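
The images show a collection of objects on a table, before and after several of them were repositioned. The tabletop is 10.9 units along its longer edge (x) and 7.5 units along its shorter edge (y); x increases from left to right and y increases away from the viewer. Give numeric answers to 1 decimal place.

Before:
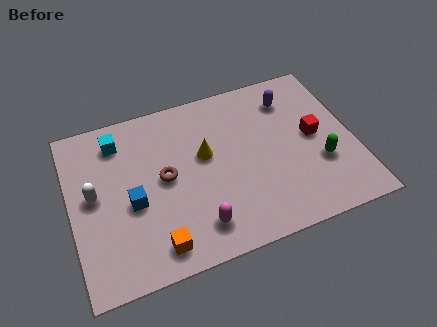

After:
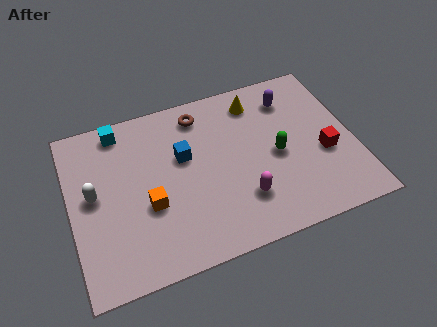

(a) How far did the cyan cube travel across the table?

0.5

The cyan cube moved from about (2.0, 6.1) to (2.1, 6.6), a distance of √(0.1² + 0.5²) ≈ 0.5.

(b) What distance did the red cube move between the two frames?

0.9

From (9.4, 3.9) to (9.7, 3.0), the red cube covered √(0.3² + 0.9²) ≈ 0.9 units.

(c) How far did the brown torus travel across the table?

2.9

The brown torus was near (3.6, 3.9) before and (5.2, 6.3) after, so it travelled √(1.6² + 2.4²) ≈ 2.9 units.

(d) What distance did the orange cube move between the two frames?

1.8

The orange cube moved from about (3.0, 1.1) to (2.9, 2.9), a distance of √(0.1² + 1.8²) ≈ 1.8.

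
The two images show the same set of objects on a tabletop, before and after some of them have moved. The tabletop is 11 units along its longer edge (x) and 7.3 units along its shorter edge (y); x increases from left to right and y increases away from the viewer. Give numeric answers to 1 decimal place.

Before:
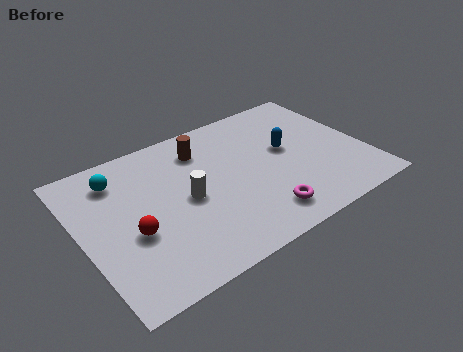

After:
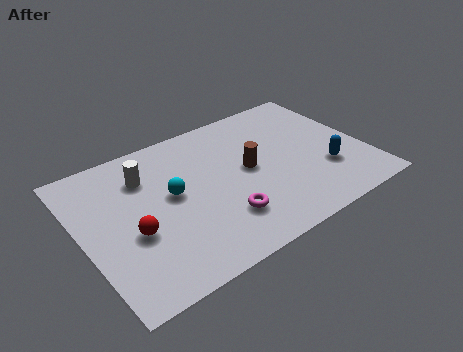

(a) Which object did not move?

the red sphere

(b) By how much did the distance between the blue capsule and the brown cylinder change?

-0.3

The distance was about 3.5 in the first image and 3.2 in the second, so they moved 0.3 units closer together.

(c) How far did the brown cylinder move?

2.4

The brown cylinder moved from about (5.0, 5.7) to (6.5, 3.8), a distance of √(1.5² + 1.9²) ≈ 2.4.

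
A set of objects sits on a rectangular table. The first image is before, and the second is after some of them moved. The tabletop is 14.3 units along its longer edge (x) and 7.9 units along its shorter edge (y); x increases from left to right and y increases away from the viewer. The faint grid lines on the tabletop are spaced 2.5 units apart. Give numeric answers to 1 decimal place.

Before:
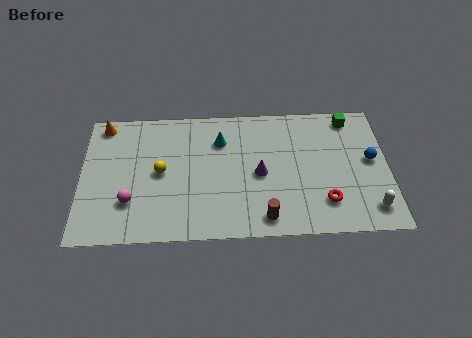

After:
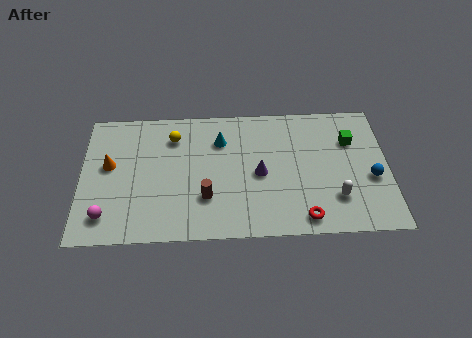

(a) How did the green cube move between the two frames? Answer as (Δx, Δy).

(0.0, -1.4)

The green cube started near (12.6, 6.9) and ended near (12.6, 5.5).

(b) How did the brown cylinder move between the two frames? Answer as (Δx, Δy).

(-2.7, 1.3)

The brown cylinder was at about (8.5, 1.1) and moved to about (5.8, 2.4).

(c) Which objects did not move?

the purple cone and the cyan cone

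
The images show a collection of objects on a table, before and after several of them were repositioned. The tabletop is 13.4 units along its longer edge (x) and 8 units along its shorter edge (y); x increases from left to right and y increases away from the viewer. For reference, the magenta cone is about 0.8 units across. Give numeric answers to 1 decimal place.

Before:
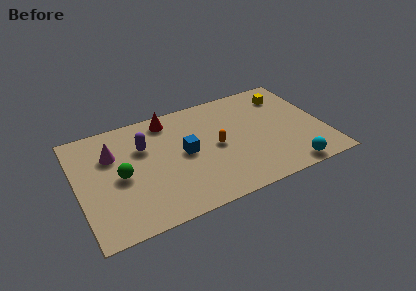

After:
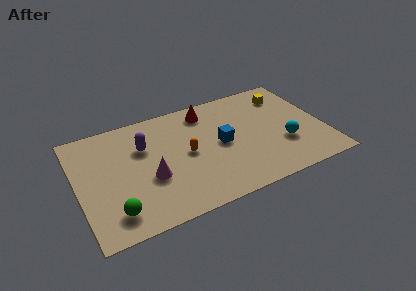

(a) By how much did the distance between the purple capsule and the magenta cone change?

+0.6

The distance was about 1.7 in the first image and 2.3 in the second, so they moved 0.6 units further apart.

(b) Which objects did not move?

the yellow cube and the purple capsule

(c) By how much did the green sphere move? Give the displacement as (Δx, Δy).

(-0.6, -2.3)

The green sphere started near (2.3, 3.8) and ended near (1.7, 1.5).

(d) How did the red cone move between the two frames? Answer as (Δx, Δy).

(2.1, -0.2)

The red cone was at about (5.2, 6.9) and moved to about (7.3, 6.7).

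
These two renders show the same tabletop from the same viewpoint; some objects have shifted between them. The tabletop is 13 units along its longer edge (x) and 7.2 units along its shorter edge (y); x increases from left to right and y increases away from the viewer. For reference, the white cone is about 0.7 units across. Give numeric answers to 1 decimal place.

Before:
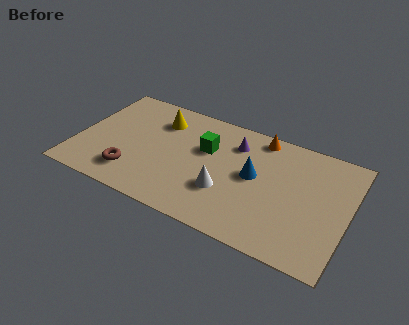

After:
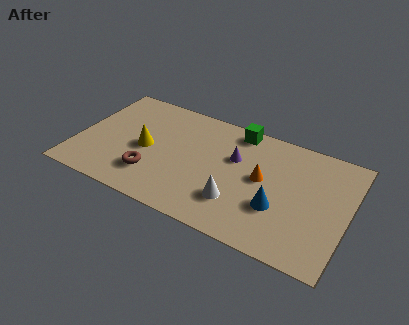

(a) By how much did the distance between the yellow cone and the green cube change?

+2.5

Before: roughly 2.6 units apart; after: 5.1. That's 2.5 units further apart.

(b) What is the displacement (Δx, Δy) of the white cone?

(0.6, -0.4)

The white cone started near (7.3, 2.4) and ended near (7.9, 2.0).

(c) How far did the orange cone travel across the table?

2.5

The orange cone was near (8.5, 6.4) before and (8.9, 3.9) after, so it travelled √(0.4² + 2.5²) ≈ 2.5 units.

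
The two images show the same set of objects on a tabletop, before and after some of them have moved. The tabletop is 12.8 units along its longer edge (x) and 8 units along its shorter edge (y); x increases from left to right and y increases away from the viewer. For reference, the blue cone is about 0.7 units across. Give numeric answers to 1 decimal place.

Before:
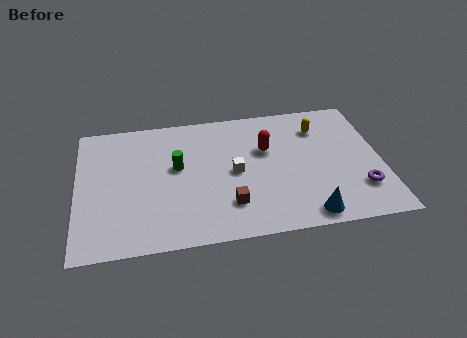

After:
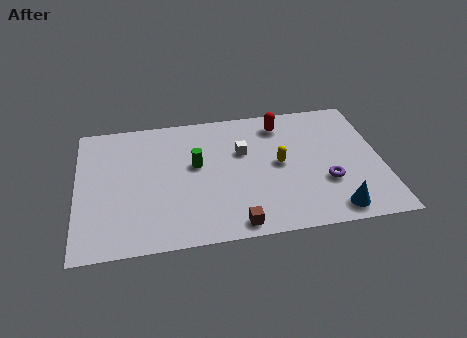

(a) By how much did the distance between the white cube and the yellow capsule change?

-2.5

They were about 4.3 units apart before and 1.8 after — 2.5 units closer together.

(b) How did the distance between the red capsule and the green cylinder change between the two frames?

+0.4

Before: roughly 3.8 units apart; after: 4.2. That's 0.4 units further apart.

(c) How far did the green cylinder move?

0.8

The green cylinder moved from about (4.2, 4.6) to (5.0, 4.6), a distance of √(0.8² + 0.0²) ≈ 0.8.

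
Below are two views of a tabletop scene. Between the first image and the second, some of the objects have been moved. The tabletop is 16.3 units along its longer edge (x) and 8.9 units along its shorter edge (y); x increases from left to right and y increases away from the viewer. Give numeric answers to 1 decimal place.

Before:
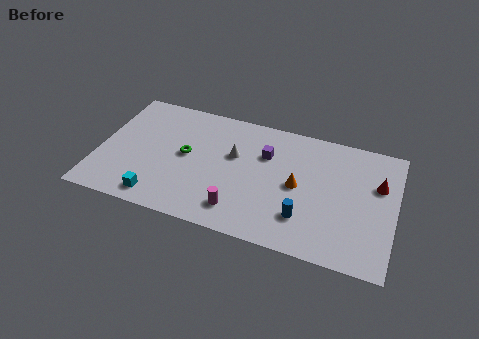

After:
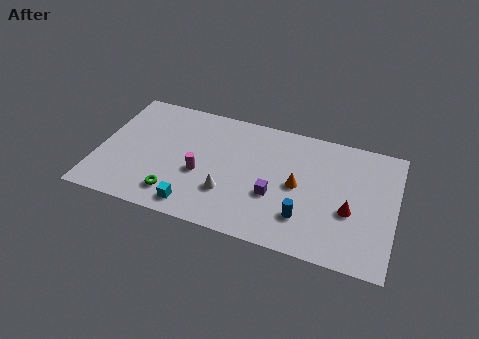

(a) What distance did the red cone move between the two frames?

2.7

The red cone was near (15.3, 5.8) before and (13.9, 3.5) after, so it travelled √(1.4² + 2.3²) ≈ 2.7 units.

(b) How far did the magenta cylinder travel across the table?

3.0

The magenta cylinder moved from about (8.0, 1.7) to (5.7, 3.6), a distance of √(2.3² + 1.9²) ≈ 3.0.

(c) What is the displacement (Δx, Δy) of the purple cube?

(0.7, -2.8)

The purple cube was at about (9.1, 6.1) and moved to about (9.8, 3.3).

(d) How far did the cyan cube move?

2.0

From (3.6, 1.2) to (5.6, 1.2), the cyan cube covered √(2.0² + 0.0²) ≈ 2.0 units.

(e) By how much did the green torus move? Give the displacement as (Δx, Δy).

(-0.3, -3.0)

From the two frames, the green torus sits at roughly (4.8, 4.7) before and (4.5, 1.7) after.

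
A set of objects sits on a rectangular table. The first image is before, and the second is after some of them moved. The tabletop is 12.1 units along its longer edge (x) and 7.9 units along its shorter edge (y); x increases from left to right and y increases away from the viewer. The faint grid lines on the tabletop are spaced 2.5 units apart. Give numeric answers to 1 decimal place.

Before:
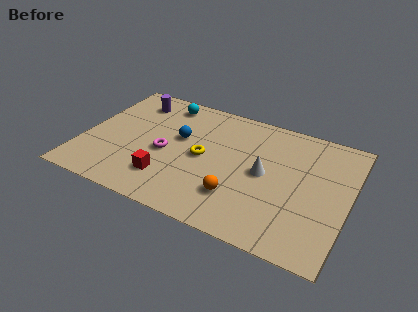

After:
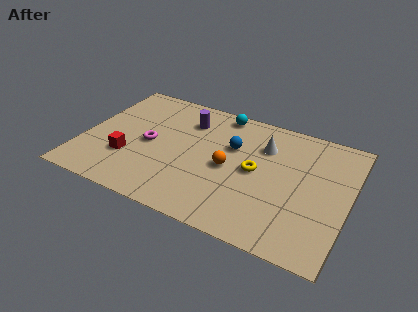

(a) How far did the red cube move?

2.0

From (4.1, 1.9) to (2.2, 2.5), the red cube covered √(1.9² + 0.6²) ≈ 2.0 units.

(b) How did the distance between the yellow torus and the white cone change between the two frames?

-1.1

They were about 2.8 units apart before and 1.7 after — 1.1 units closer together.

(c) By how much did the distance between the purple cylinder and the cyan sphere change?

+0.3

They were about 1.5 units apart before and 1.8 after — 0.3 units further apart.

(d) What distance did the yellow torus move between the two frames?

2.4

The yellow torus was near (5.5, 3.9) before and (7.9, 4.0) after, so it travelled √(2.4² + 0.1²) ≈ 2.4 units.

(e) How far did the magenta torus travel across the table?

0.9

The magenta torus was near (3.8, 3.5) before and (3.0, 3.8) after, so it travelled √(0.8² + 0.3²) ≈ 0.9 units.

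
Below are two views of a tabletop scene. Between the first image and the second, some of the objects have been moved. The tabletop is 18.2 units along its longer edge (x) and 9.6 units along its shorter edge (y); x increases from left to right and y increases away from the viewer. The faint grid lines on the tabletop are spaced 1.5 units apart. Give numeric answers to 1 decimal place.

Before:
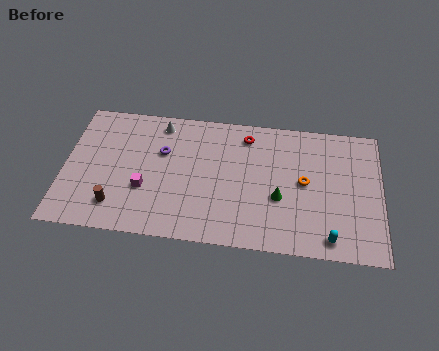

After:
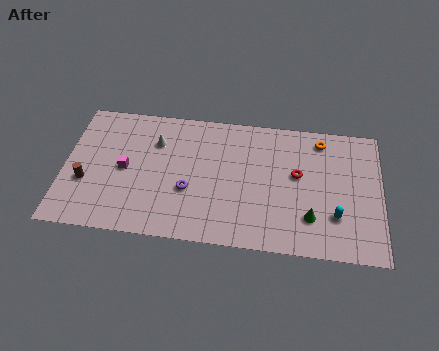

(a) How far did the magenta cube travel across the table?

1.8

From (4.7, 3.4) to (3.5, 4.7), the magenta cube covered √(1.2² + 1.3²) ≈ 1.8 units.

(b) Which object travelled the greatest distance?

the red torus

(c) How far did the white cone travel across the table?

1.4

From (5.4, 8.3) to (5.2, 6.9), the white cone covered √(0.2² + 1.4²) ≈ 1.4 units.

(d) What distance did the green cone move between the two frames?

2.2

From (12.4, 3.7) to (14.2, 2.5), the green cone covered √(1.8² + 1.2²) ≈ 2.2 units.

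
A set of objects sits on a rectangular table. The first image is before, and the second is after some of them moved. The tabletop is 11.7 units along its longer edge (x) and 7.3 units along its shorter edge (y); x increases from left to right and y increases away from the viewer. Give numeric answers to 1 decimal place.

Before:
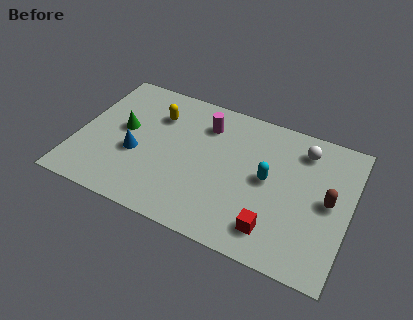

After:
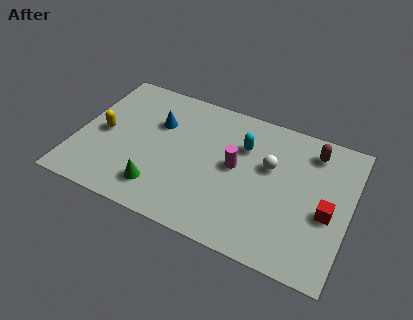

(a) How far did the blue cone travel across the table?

2.1

The blue cone moved from about (2.6, 2.9) to (3.3, 4.9), a distance of √(0.7² + 2.0²) ≈ 2.1.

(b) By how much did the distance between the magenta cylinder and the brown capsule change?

-2.1

The distance was about 5.8 in the first image and 3.7 in the second, so they moved 2.1 units closer together.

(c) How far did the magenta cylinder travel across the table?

2.3

From (5.3, 5.6) to (6.8, 3.9), the magenta cylinder covered √(1.5² + 1.7²) ≈ 2.3 units.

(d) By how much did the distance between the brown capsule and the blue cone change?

-1.5

They were about 8.2 units apart before and 6.7 after — 1.5 units closer together.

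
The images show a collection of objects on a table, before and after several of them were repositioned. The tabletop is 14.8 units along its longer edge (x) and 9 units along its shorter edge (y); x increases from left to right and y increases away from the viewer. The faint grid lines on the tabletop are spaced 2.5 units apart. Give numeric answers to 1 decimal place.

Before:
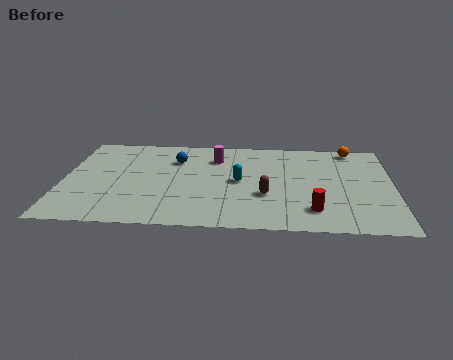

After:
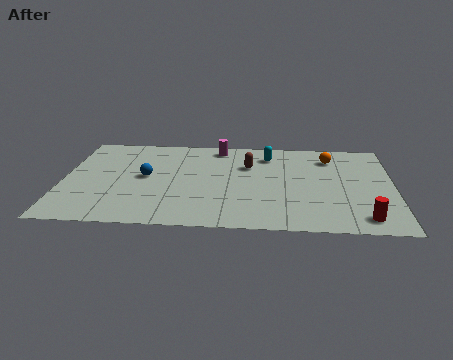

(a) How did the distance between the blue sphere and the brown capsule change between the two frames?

-0.5

Before: roughly 5.3 units apart; after: 4.8. That's 0.5 units closer together.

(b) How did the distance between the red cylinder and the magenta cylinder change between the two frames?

+2.7

They were about 6.6 units apart before and 9.3 after — 2.7 units further apart.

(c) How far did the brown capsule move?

3.0

The brown capsule moved from about (9.1, 3.2) to (8.3, 6.1), a distance of √(0.8² + 2.9²) ≈ 3.0.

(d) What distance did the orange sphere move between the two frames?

1.4

The orange sphere moved from about (13.0, 8.1) to (12.0, 7.1), a distance of √(1.0² + 1.0²) ≈ 1.4.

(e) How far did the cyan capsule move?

3.0

The cyan capsule was near (7.9, 4.5) before and (9.2, 7.2) after, so it travelled √(1.3² + 2.7²) ≈ 3.0 units.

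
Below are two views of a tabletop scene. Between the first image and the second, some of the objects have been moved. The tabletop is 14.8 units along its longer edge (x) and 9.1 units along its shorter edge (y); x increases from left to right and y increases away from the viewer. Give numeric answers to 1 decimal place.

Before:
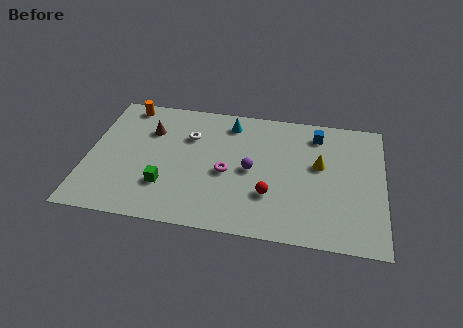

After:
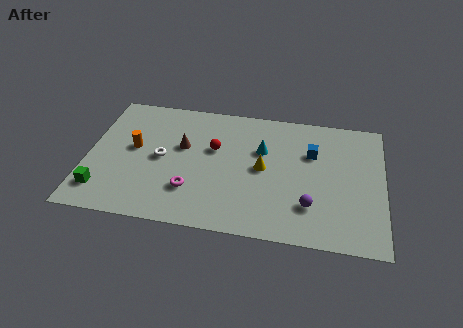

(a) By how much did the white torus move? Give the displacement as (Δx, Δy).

(-1.3, -1.8)

The white torus was at about (5.0, 6.3) and moved to about (3.7, 4.5).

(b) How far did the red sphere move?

4.0

The red sphere moved from about (9.2, 2.8) to (6.3, 5.6), a distance of √(2.9² + 2.8²) ≈ 4.0.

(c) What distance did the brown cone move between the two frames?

1.9

From (3.0, 6.4) to (4.7, 5.5), the brown cone covered √(1.7² + 0.9²) ≈ 1.9 units.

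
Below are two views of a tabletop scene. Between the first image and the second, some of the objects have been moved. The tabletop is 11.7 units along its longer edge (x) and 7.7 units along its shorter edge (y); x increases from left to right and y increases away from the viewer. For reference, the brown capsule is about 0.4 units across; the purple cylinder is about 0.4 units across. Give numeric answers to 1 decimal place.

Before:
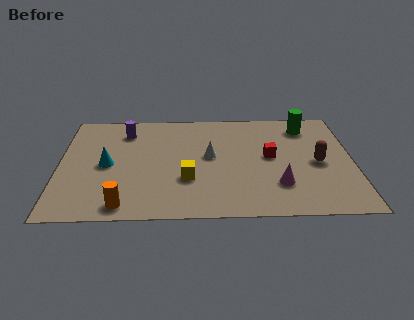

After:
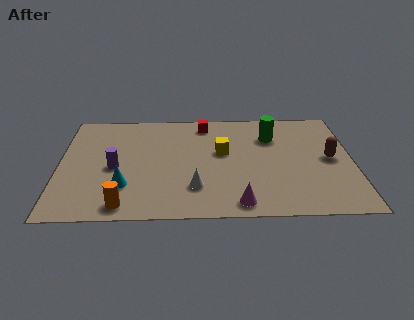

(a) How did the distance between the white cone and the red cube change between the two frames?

+2.2

The distance was about 2.4 in the first image and 4.6 in the second, so they moved 2.2 units further apart.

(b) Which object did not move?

the orange cylinder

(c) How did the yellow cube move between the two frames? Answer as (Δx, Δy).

(1.4, 1.9)

From the two frames, the yellow cube sits at roughly (5.1, 2.6) before and (6.5, 4.5) after.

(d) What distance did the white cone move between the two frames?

2.3

From (6.0, 4.2) to (5.4, 2.0), the white cone covered √(0.6² + 2.2²) ≈ 2.3 units.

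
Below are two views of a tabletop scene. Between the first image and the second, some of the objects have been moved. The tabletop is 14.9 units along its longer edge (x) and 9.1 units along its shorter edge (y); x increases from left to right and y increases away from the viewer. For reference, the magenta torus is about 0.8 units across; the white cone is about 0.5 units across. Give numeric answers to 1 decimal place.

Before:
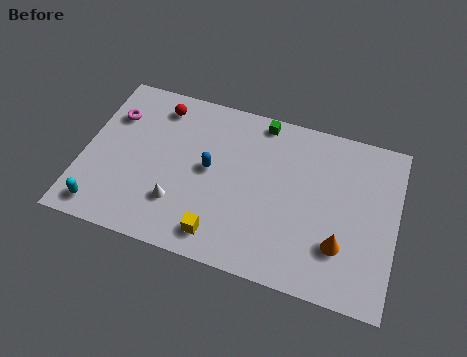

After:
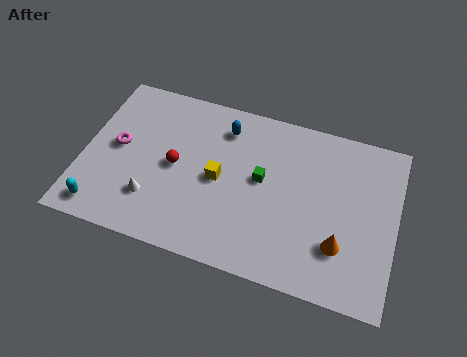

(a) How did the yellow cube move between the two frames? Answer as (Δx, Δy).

(-0.3, 3.0)

The yellow cube was at about (6.8, 1.4) and moved to about (6.5, 4.4).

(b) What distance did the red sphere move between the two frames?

3.3

From (3.3, 7.6) to (4.4, 4.5), the red sphere covered √(1.1² + 3.1²) ≈ 3.3 units.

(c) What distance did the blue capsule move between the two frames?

2.5

The blue capsule moved from about (6.0, 4.8) to (6.5, 7.3), a distance of √(0.5² + 2.5²) ≈ 2.5.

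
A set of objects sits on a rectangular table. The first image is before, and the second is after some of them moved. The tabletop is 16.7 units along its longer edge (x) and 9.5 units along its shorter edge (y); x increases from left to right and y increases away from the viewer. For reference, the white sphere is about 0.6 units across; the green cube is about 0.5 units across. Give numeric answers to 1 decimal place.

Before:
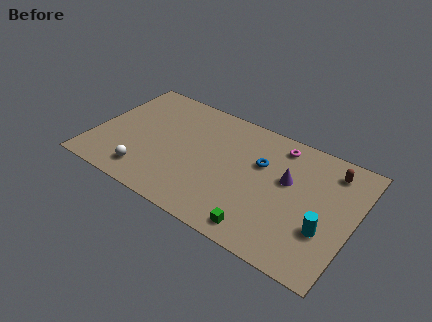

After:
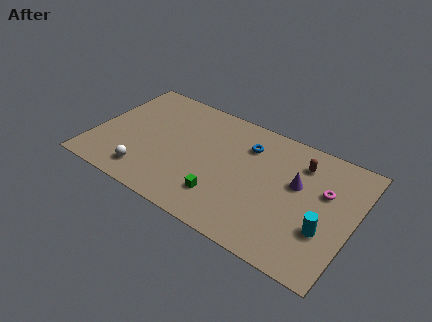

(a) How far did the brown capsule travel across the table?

1.9

The brown capsule moved from about (14.9, 7.8) to (13.0, 7.4), a distance of √(1.9² + 0.4²) ≈ 1.9.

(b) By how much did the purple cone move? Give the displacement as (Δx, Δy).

(0.6, 0.0)

From the two frames, the purple cone sits at roughly (12.4, 5.7) before and (13.0, 5.7) after.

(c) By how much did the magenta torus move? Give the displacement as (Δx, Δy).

(3.2, -2.1)

The magenta torus was at about (11.5, 8.1) and moved to about (14.7, 6.0).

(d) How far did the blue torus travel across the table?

1.4

The blue torus was near (10.6, 6.1) before and (9.6, 7.1) after, so it travelled √(1.0² + 1.0²) ≈ 1.4 units.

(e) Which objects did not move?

the white sphere and the cyan cylinder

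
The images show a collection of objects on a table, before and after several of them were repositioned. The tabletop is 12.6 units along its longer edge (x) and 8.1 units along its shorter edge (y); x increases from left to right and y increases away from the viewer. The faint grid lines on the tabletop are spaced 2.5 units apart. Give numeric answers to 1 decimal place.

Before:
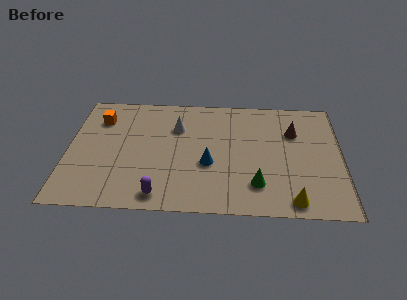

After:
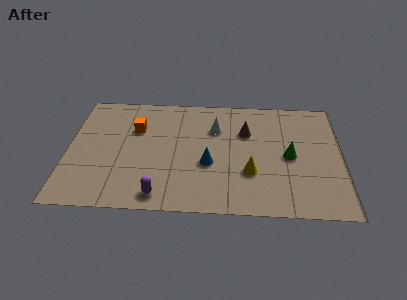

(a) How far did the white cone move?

1.8

The white cone moved from about (5.0, 5.7) to (6.8, 5.7), a distance of √(1.8² + 0.0²) ≈ 1.8.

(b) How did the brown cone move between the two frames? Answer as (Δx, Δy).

(-2.2, -0.1)

The brown cone was at about (10.4, 5.6) and moved to about (8.2, 5.5).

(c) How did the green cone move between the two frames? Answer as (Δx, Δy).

(1.5, 2.0)

The green cone was at about (8.7, 1.9) and moved to about (10.2, 3.9).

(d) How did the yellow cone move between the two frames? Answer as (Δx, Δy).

(-1.9, 1.8)

The yellow cone was at about (10.3, 0.9) and moved to about (8.4, 2.7).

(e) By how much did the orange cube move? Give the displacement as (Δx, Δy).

(1.7, -0.6)

The orange cube started near (1.4, 6.1) and ended near (3.1, 5.5).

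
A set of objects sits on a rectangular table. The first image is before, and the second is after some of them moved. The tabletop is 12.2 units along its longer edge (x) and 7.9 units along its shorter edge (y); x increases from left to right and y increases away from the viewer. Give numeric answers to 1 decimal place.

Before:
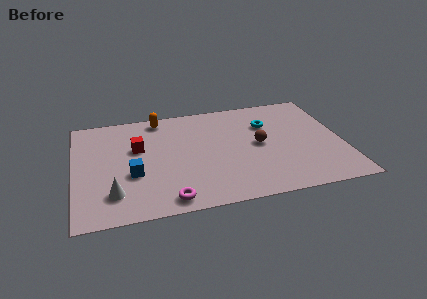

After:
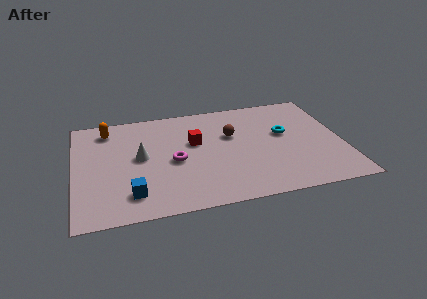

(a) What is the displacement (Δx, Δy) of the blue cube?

(-0.1, -1.4)

From the two frames, the blue cube sits at roughly (2.6, 3.0) before and (2.5, 1.6) after.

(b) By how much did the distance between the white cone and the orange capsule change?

-2.9

The distance was about 5.7 in the first image and 2.8 in the second, so they moved 2.9 units closer together.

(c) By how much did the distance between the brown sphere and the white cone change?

-2.8

The distance was about 7.1 in the first image and 4.3 in the second, so they moved 2.8 units closer together.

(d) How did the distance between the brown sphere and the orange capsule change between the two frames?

+0.5

Before: roughly 5.3 units apart; after: 5.8. That's 0.5 units further apart.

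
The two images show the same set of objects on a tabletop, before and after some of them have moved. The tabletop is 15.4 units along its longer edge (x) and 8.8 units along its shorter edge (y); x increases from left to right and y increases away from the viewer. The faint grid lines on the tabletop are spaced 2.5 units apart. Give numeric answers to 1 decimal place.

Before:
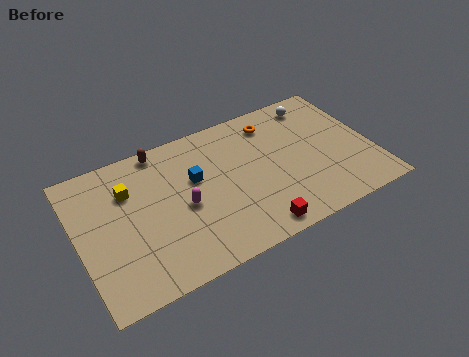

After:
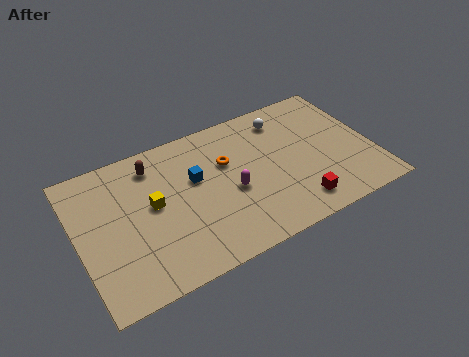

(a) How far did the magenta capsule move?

2.5

The magenta capsule moved from about (5.4, 4.0) to (7.9, 3.8), a distance of √(2.5² + 0.2²) ≈ 2.5.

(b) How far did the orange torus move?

3.1

The orange torus was near (10.6, 7.2) before and (7.9, 5.7) after, so it travelled √(2.7² + 1.5²) ≈ 3.1 units.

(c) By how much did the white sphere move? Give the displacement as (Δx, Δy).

(-1.8, -0.3)

The white sphere started near (13.0, 7.5) and ended near (11.2, 7.2).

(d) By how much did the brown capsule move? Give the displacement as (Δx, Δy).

(-0.5, -0.8)

From the two frames, the brown capsule sits at roughly (4.7, 8.0) before and (4.2, 7.2) after.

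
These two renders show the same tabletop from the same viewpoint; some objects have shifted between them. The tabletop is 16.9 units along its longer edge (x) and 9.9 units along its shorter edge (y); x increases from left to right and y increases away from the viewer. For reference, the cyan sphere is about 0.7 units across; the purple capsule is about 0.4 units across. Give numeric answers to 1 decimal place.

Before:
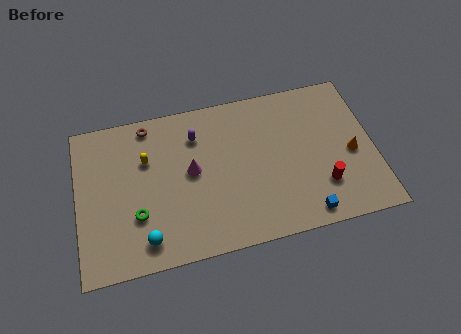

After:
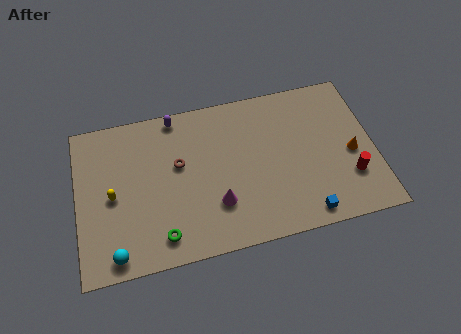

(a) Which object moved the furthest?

the brown torus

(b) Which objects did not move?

the blue cube and the orange cone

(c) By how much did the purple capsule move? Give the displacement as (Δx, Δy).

(-1.1, 1.5)

The purple capsule started near (6.9, 7.5) and ended near (5.8, 9.0).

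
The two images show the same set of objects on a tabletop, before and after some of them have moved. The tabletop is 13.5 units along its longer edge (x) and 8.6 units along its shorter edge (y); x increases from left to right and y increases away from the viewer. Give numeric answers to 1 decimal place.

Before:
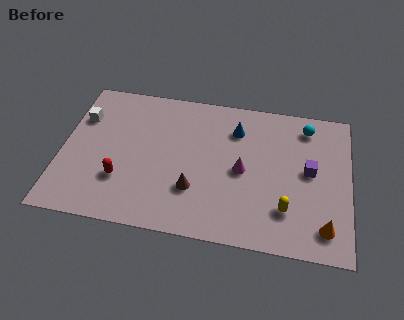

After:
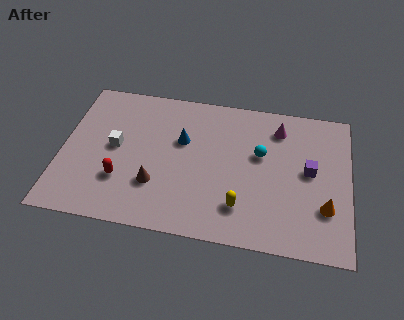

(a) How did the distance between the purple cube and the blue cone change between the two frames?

+2.1

The distance was about 4.0 in the first image and 6.1 in the second, so they moved 2.1 units further apart.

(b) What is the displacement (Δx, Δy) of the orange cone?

(0.0, 1.1)

The orange cone started near (12.4, 1.5) and ended near (12.4, 2.6).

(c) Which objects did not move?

the red capsule and the purple cube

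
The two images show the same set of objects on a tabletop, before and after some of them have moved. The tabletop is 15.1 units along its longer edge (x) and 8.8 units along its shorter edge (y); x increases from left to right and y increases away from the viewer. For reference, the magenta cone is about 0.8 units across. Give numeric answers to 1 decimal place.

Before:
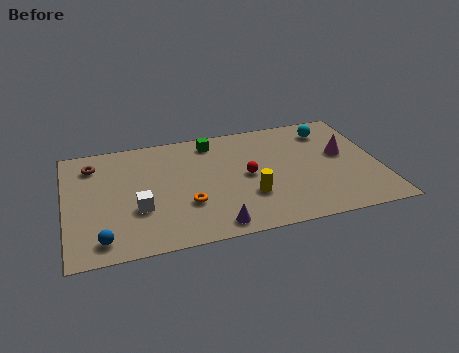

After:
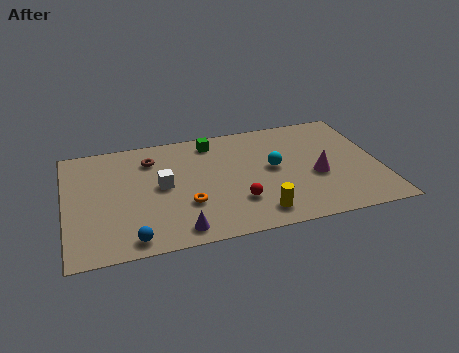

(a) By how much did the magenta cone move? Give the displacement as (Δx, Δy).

(-1.4, -1.4)

From the two frames, the magenta cone sits at roughly (13.4, 5.0) before and (12.0, 3.6) after.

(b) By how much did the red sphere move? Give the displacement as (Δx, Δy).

(-0.6, -1.9)

The red sphere was at about (8.7, 4.4) and moved to about (8.1, 2.5).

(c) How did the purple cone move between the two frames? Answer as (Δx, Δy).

(-1.7, 0.1)

From the two frames, the purple cone sits at roughly (6.9, 1.0) before and (5.2, 1.1) after.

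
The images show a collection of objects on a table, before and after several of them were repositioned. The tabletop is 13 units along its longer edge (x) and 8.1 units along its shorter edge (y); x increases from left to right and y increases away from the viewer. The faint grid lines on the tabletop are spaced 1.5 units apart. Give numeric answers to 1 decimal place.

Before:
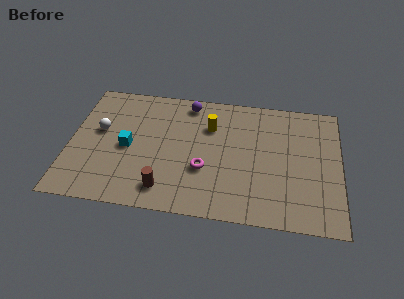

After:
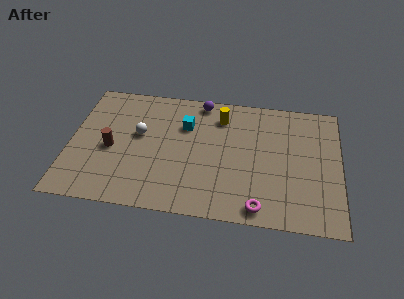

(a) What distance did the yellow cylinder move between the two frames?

0.9

The yellow cylinder moved from about (6.7, 5.7) to (7.2, 6.4), a distance of √(0.5² + 0.7²) ≈ 0.9.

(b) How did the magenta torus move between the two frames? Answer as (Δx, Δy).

(2.7, -2.0)

The magenta torus started near (6.5, 2.9) and ended near (9.2, 0.9).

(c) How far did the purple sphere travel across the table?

0.6

The purple sphere was near (5.6, 7.1) before and (6.2, 7.3) after, so it travelled √(0.6² + 0.2²) ≈ 0.6 units.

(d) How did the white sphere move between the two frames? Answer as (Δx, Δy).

(1.9, 0.0)

From the two frames, the white sphere sits at roughly (1.4, 4.7) before and (3.3, 4.7) after.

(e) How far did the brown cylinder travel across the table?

3.5

From (4.7, 1.4) to (2.0, 3.6), the brown cylinder covered √(2.7² + 2.2²) ≈ 3.5 units.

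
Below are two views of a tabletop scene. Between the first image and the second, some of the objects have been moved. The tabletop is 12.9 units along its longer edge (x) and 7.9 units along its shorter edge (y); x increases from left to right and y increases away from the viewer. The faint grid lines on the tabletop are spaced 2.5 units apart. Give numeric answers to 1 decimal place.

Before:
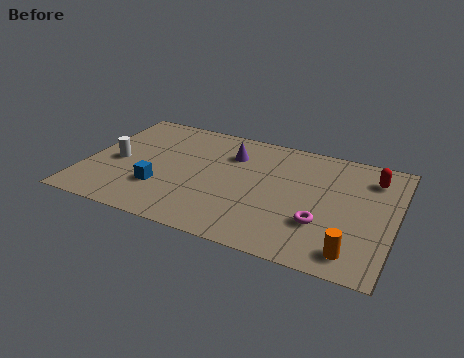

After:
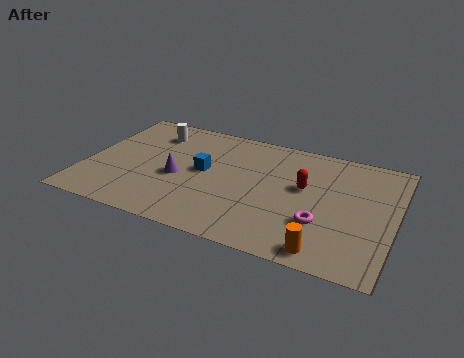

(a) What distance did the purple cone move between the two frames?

3.1

The purple cone was near (5.9, 5.8) before and (3.9, 3.4) after, so it travelled √(2.0² + 2.4²) ≈ 3.1 units.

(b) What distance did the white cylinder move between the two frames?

2.9

The white cylinder was near (1.3, 3.6) before and (2.5, 6.2) after, so it travelled √(1.2² + 2.6²) ≈ 2.9 units.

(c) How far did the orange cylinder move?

1.1

The orange cylinder moved from about (11.4, 1.2) to (10.3, 0.9), a distance of √(1.1² + 0.3²) ≈ 1.1.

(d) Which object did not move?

the magenta torus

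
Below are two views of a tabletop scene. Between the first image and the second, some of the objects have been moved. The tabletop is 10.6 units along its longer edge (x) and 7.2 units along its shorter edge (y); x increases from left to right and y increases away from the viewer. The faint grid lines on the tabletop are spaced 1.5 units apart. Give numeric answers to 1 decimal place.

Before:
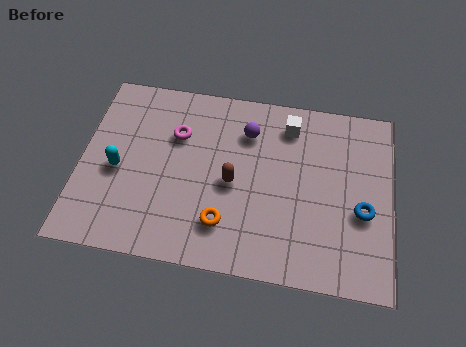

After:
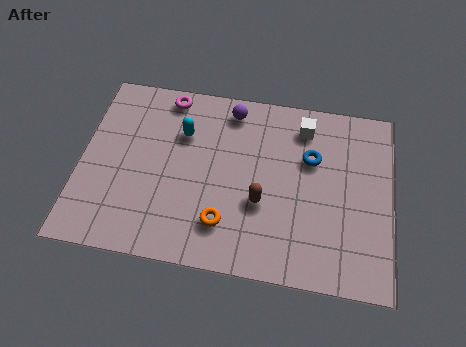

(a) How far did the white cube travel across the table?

0.5

The white cube was near (7.0, 5.9) before and (7.5, 5.9) after, so it travelled √(0.5² + 0.0²) ≈ 0.5 units.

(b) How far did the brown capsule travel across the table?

1.2

From (5.2, 3.3) to (6.2, 2.7), the brown capsule covered √(1.0² + 0.6²) ≈ 1.2 units.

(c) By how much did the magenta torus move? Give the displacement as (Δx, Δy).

(-0.4, 1.5)

From the two frames, the magenta torus sits at roughly (3.2, 4.9) before and (2.8, 6.4) after.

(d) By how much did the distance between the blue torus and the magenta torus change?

-1.4

Before: roughly 6.7 units apart; after: 5.3. That's 1.4 units closer together.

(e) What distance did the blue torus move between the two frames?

2.5

The blue torus moved from about (9.6, 2.9) to (7.8, 4.7), a distance of √(1.8² + 1.8²) ≈ 2.5.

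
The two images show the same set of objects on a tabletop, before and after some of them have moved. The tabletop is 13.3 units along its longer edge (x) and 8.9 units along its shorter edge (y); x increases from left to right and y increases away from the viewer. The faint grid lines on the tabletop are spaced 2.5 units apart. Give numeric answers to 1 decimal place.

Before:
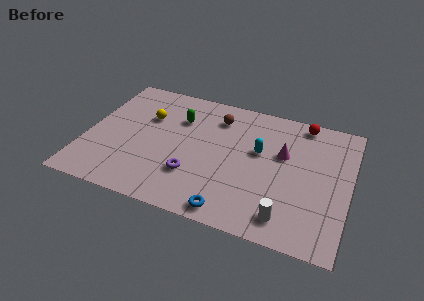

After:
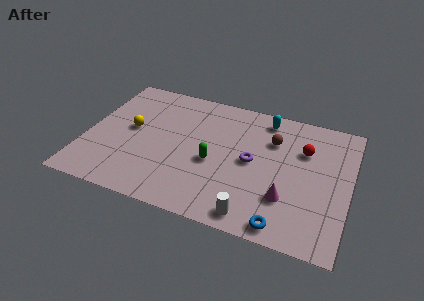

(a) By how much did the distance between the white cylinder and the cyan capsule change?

+2.4

Before: roughly 4.3 units apart; after: 6.7. That's 2.4 units further apart.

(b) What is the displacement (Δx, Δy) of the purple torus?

(2.8, 1.9)

From the two frames, the purple torus sits at roughly (5.6, 2.6) before and (8.4, 4.5) after.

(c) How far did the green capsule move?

3.2

From (4.5, 6.3) to (6.5, 3.8), the green capsule covered √(2.0² + 2.5²) ≈ 3.2 units.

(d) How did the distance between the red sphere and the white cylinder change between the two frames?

-1.1

Before: roughly 6.6 units apart; after: 5.5. That's 1.1 units closer together.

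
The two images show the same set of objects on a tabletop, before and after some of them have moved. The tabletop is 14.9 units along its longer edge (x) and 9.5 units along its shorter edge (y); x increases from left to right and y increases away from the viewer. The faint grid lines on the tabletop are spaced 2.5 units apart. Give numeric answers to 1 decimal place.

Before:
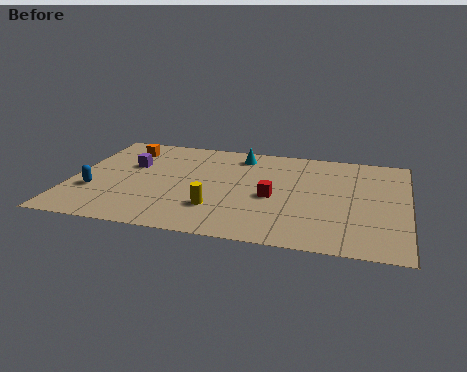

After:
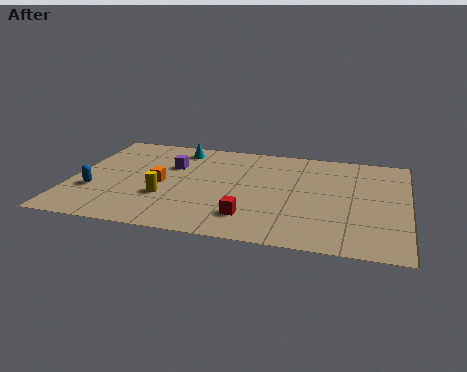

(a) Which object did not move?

the blue capsule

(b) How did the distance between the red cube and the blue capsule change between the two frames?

-0.9

They were about 8.0 units apart before and 7.1 after — 0.9 units closer together.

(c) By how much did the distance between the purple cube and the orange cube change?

+0.3

The distance was about 1.6 in the first image and 1.9 in the second, so they moved 0.3 units further apart.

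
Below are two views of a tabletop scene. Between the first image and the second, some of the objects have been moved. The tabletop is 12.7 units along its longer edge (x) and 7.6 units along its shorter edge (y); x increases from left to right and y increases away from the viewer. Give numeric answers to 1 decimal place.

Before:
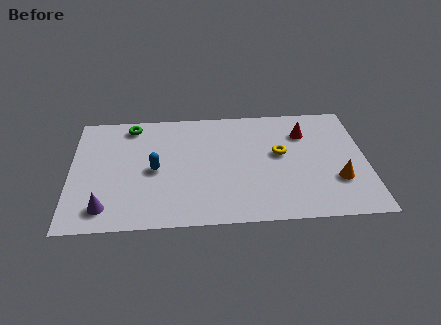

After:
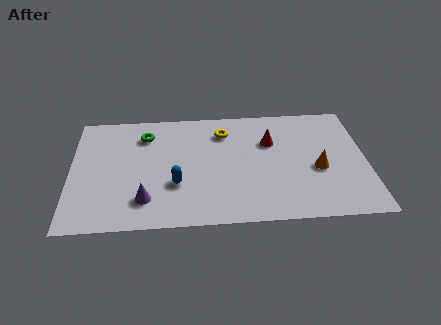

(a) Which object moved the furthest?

the yellow torus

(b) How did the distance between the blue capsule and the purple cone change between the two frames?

-1.5

Before: roughly 3.1 units apart; after: 1.6. That's 1.5 units closer together.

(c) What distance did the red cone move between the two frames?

1.6

The red cone was near (10.1, 5.6) before and (8.6, 5.1) after, so it travelled √(1.5² + 0.5²) ≈ 1.6 units.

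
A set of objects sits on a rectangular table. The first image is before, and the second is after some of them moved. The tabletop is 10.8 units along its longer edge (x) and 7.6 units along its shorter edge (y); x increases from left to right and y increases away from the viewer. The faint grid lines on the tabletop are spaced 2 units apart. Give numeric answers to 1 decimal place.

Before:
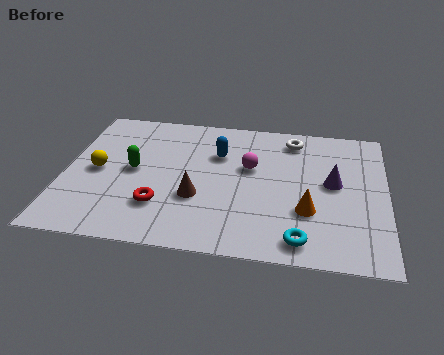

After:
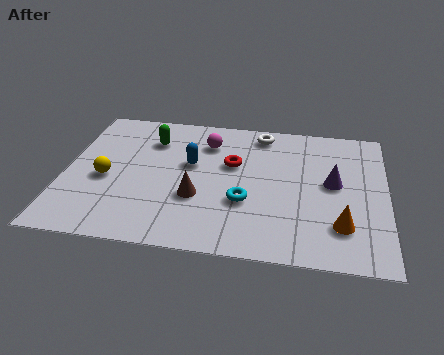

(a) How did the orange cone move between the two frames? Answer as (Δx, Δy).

(1.1, -0.6)

From the two frames, the orange cone sits at roughly (8.2, 2.5) before and (9.3, 1.9) after.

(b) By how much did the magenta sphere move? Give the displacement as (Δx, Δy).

(-1.5, 1.2)

The magenta sphere was at about (6.2, 4.6) and moved to about (4.7, 5.8).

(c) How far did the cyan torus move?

2.5

From (8.0, 1.0) to (6.1, 2.7), the cyan torus covered √(1.9² + 1.7²) ≈ 2.5 units.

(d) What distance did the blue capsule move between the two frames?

1.1

From (5.1, 5.2) to (4.2, 4.5), the blue capsule covered √(0.9² + 0.7²) ≈ 1.1 units.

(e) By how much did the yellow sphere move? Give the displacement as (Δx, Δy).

(0.3, -0.4)

From the two frames, the yellow sphere sits at roughly (1.1, 3.7) before and (1.4, 3.3) after.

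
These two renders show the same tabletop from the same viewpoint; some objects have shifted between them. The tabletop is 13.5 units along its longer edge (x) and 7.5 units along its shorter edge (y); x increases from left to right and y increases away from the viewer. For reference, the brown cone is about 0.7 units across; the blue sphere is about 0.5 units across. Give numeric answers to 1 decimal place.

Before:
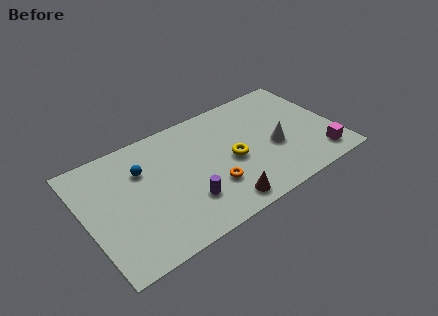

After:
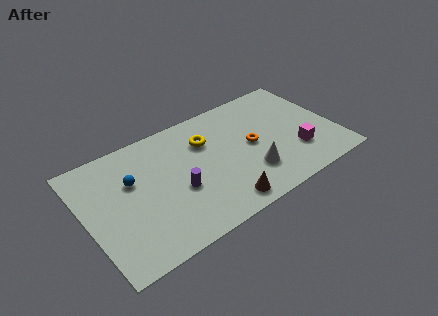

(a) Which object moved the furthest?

the orange torus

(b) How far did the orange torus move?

2.9

The orange torus moved from about (6.5, 2.3) to (9.0, 3.8), a distance of √(2.5² + 1.5²) ≈ 2.9.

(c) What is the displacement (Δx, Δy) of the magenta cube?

(-1.1, 0.9)

From the two frames, the magenta cube sits at roughly (12.3, 1.3) before and (11.2, 2.2) after.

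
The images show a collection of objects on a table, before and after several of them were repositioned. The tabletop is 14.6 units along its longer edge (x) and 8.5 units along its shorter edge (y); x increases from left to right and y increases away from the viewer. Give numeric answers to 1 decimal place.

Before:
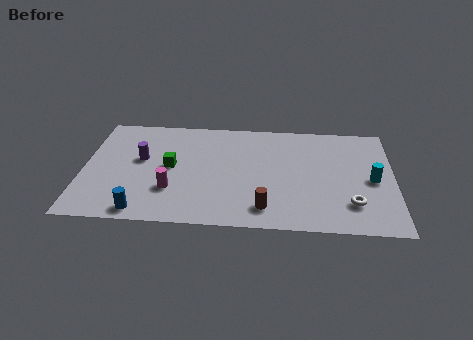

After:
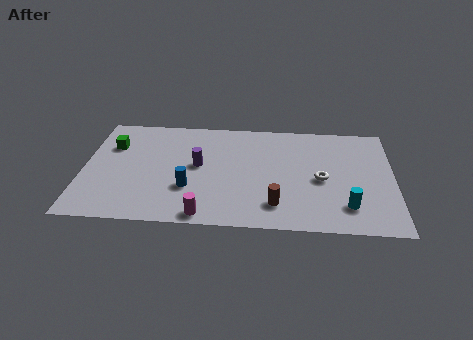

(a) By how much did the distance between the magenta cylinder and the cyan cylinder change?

-2.8

Before: roughly 9.5 units apart; after: 6.7. That's 2.8 units closer together.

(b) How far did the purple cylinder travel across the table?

2.7

From (2.7, 4.9) to (5.4, 4.6), the purple cylinder covered √(2.7² + 0.3²) ≈ 2.7 units.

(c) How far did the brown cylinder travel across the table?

0.6

The brown cylinder was near (8.6, 1.5) before and (9.1, 1.8) after, so it travelled √(0.5² + 0.3²) ≈ 0.6 units.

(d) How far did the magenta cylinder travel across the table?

2.4

From (4.2, 2.6) to (5.8, 0.8), the magenta cylinder covered √(1.6² + 1.8²) ≈ 2.4 units.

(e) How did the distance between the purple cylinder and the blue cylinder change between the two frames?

-2.2

The distance was about 4.0 in the first image and 1.8 in the second, so they moved 2.2 units closer together.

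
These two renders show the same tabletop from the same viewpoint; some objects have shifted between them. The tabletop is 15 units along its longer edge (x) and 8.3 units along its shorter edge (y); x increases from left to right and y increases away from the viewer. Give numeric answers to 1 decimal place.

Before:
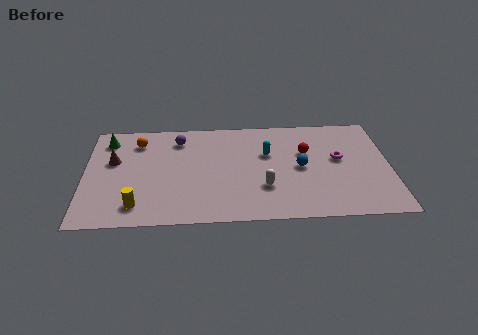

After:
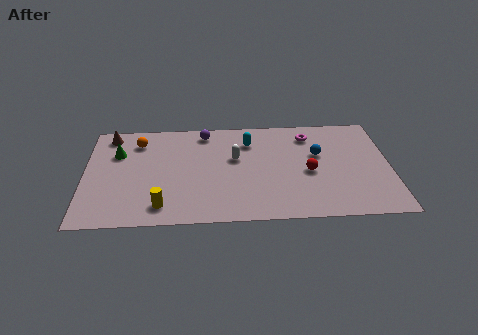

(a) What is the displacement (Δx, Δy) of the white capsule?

(-1.4, 2.4)

The white capsule was at about (8.8, 2.6) and moved to about (7.4, 5.0).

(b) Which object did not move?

the orange sphere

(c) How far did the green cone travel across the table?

1.2

The green cone was near (1.1, 6.8) before and (1.6, 5.7) after, so it travelled √(0.5² + 1.1²) ≈ 1.2 units.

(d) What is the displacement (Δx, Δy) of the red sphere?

(0.1, -1.6)

The red sphere was at about (10.9, 5.3) and moved to about (11.0, 3.7).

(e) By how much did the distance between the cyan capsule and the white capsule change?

-1.2

The distance was about 2.7 in the first image and 1.5 in the second, so they moved 1.2 units closer together.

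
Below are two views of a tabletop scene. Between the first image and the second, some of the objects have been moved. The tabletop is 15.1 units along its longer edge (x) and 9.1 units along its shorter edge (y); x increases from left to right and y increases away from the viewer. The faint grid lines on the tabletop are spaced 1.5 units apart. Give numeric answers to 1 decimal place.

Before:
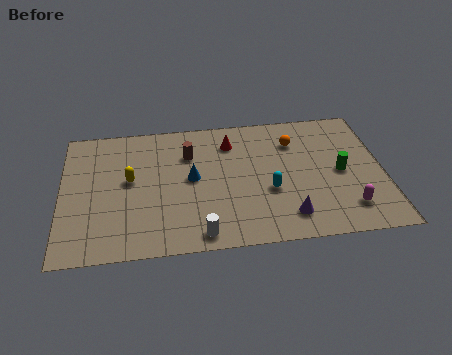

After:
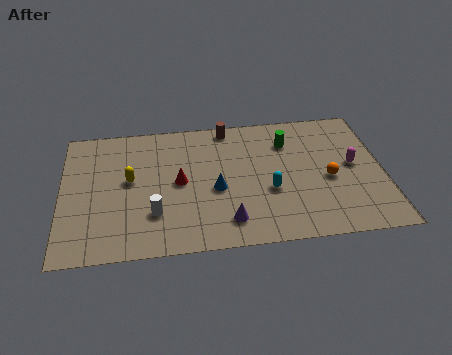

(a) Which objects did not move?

the cyan capsule and the yellow capsule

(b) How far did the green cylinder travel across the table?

3.4

The green cylinder moved from about (13.1, 4.4) to (10.7, 6.8), a distance of √(2.4² + 2.4²) ≈ 3.4.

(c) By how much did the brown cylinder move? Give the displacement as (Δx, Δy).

(1.9, 1.7)

The brown cylinder started near (6.0, 6.5) and ended near (7.9, 8.2).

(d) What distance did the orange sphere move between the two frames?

3.2

From (11.0, 6.8) to (12.5, 4.0), the orange sphere covered √(1.5² + 2.8²) ≈ 3.2 units.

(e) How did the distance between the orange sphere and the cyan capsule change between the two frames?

-0.7

Before: roughly 3.5 units apart; after: 2.8. That's 0.7 units closer together.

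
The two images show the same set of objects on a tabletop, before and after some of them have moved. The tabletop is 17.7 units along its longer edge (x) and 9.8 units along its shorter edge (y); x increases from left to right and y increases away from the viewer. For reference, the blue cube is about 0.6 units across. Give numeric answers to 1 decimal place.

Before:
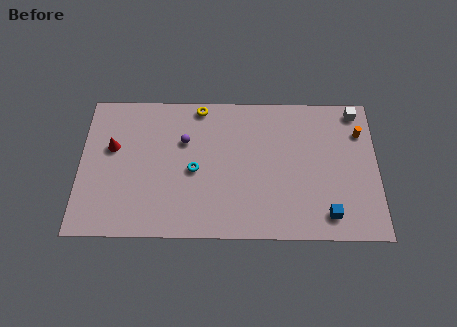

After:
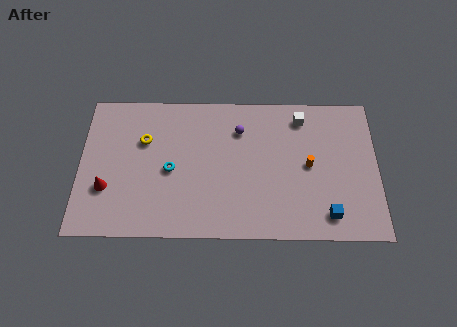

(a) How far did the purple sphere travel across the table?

3.4

The purple sphere was near (6.2, 6.5) before and (9.5, 7.3) after, so it travelled √(3.3² + 0.8²) ≈ 3.4 units.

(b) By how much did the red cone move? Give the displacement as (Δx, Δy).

(-0.3, -2.8)

From the two frames, the red cone sits at roughly (1.9, 6.0) before and (1.6, 3.2) after.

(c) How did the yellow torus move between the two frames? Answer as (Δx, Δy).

(-3.3, -2.4)

From the two frames, the yellow torus sits at roughly (7.1, 8.9) before and (3.8, 6.5) after.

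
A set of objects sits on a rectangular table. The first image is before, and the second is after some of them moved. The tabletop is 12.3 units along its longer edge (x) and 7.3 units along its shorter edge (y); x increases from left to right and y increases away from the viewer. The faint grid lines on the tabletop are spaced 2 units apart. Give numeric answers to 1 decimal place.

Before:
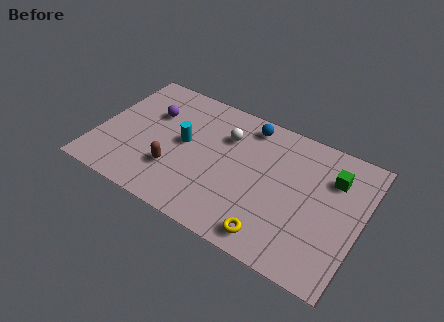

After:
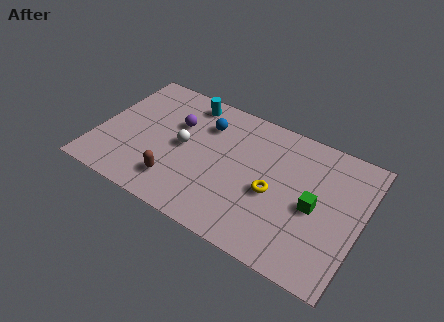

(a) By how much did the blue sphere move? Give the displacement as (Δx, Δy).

(-1.9, -0.9)

The blue sphere was at about (6.7, 6.3) and moved to about (4.8, 5.4).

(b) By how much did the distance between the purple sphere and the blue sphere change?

-3.2

They were about 4.6 units apart before and 1.4 after — 3.2 units closer together.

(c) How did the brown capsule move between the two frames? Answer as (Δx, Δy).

(0.2, -0.6)

The brown capsule started near (3.8, 2.2) and ended near (4.0, 1.6).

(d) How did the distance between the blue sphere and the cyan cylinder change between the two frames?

-2.3

The distance was about 3.6 in the first image and 1.3 in the second, so they moved 2.3 units closer together.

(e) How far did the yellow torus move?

2.2

The yellow torus moved from about (8.6, 1.0) to (8.3, 3.2), a distance of √(0.3² + 2.2²) ≈ 2.2.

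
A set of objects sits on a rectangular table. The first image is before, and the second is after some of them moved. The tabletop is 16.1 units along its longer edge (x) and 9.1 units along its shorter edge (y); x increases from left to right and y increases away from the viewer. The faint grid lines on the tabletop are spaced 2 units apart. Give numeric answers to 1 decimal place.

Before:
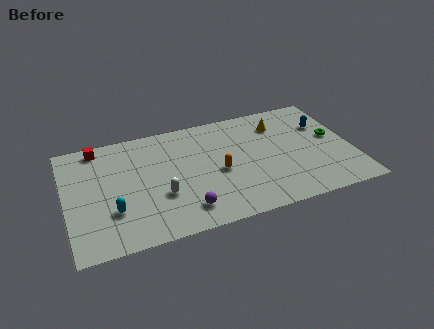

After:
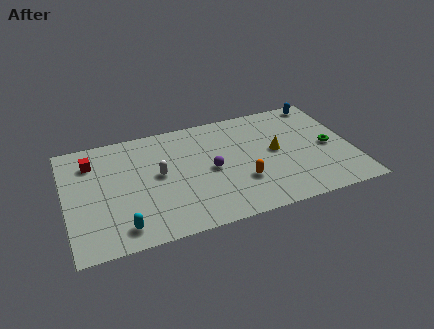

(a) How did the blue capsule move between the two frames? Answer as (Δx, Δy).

(0.1, 2.0)

The blue capsule started near (14.7, 6.2) and ended near (14.8, 8.2).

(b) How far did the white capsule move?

1.7

The white capsule was near (5.2, 3.2) before and (5.2, 4.9) after, so it travelled √(0.0² + 1.7²) ≈ 1.7 units.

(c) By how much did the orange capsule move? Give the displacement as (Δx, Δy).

(1.2, -1.2)

From the two frames, the orange capsule sits at roughly (8.5, 4.1) before and (9.7, 2.9) after.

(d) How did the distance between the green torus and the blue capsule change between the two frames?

+2.6

Before: roughly 1.3 units apart; after: 3.9. That's 2.6 units further apart.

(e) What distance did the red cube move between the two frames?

1.2

From (2.0, 8.1) to (1.6, 7.0), the red cube covered √(0.4² + 1.1²) ≈ 1.2 units.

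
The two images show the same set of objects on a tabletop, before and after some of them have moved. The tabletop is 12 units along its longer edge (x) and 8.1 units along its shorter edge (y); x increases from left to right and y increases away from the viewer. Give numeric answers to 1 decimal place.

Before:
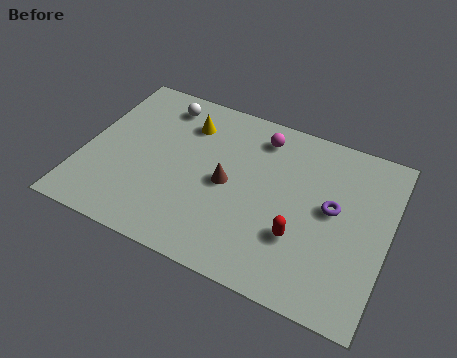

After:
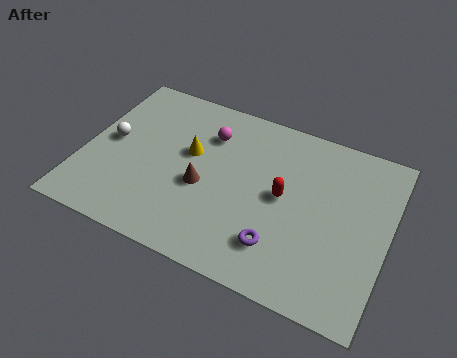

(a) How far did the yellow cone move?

1.4

From (3.8, 6.2) to (4.1, 4.8), the yellow cone covered √(0.3² + 1.4²) ≈ 1.4 units.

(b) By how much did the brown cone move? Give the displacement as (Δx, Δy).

(-0.9, -0.5)

From the two frames, the brown cone sits at roughly (5.7, 3.9) before and (4.8, 3.4) after.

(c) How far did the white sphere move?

3.1

The white sphere was near (2.7, 6.8) before and (1.0, 4.2) after, so it travelled √(1.7² + 2.6²) ≈ 3.1 units.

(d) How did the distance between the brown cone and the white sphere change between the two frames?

-0.3

Before: roughly 4.2 units apart; after: 3.9. That's 0.3 units closer together.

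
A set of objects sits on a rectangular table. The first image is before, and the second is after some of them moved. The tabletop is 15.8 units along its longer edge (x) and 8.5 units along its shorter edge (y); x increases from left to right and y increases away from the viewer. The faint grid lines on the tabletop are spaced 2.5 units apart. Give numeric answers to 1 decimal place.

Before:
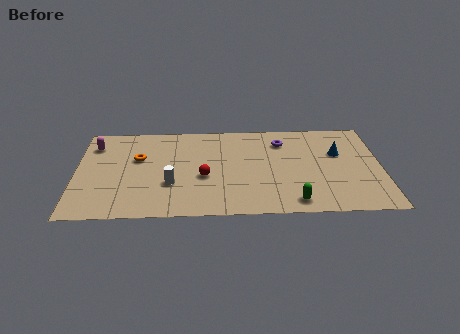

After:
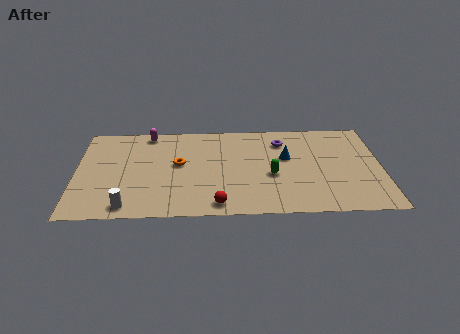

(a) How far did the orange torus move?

2.2

From (3.2, 5.3) to (5.3, 4.7), the orange torus covered √(2.1² + 0.6²) ≈ 2.2 units.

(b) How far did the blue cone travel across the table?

2.7

The blue cone was near (13.6, 5.4) before and (10.9, 5.1) after, so it travelled √(2.7² + 0.3²) ≈ 2.7 units.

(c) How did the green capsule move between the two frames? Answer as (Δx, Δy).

(-1.1, 2.4)

The green capsule started near (11.2, 1.1) and ended near (10.1, 3.5).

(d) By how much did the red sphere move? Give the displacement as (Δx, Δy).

(0.7, -2.5)

From the two frames, the red sphere sits at roughly (6.6, 3.5) before and (7.3, 1.0) after.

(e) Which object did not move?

the purple torus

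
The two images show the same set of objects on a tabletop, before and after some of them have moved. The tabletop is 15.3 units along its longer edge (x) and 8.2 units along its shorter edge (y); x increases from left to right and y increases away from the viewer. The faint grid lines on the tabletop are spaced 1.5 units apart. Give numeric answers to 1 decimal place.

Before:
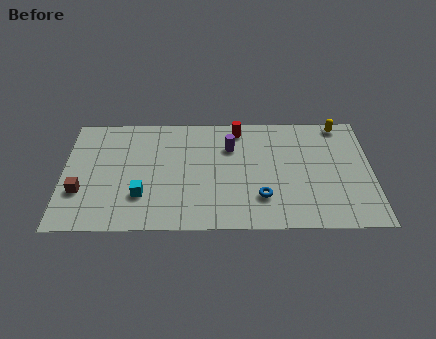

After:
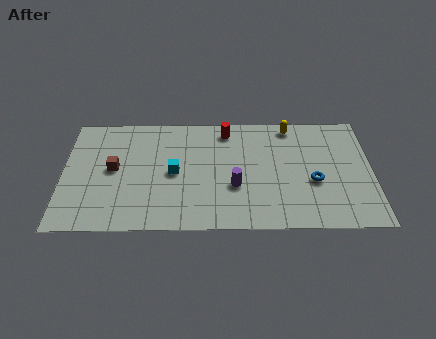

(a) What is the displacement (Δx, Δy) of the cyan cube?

(1.6, 1.6)

The cyan cube started near (3.9, 2.4) and ended near (5.5, 4.0).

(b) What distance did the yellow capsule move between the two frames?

2.5

The yellow capsule was near (13.8, 7.4) before and (11.3, 7.3) after, so it travelled √(2.5² + 0.1²) ≈ 2.5 units.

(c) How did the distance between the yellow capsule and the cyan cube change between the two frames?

-4.4

Before: roughly 11.1 units apart; after: 6.7. That's 4.4 units closer together.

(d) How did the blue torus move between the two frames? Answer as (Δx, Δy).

(2.6, 1.1)

The blue torus started near (9.8, 2.2) and ended near (12.4, 3.3).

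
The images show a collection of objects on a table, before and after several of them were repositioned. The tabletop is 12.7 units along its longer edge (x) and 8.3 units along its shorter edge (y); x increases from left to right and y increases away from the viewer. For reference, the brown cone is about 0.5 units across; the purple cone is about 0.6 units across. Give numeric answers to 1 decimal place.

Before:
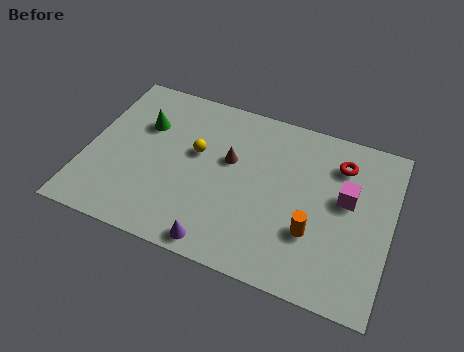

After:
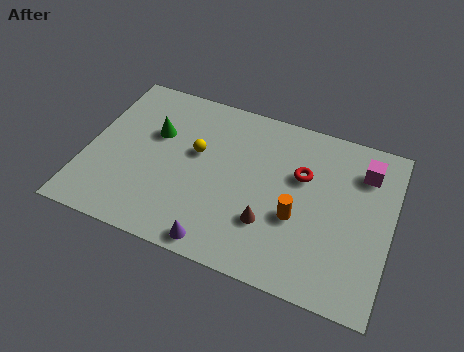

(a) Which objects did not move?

the yellow sphere and the purple cone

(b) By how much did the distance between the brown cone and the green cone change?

+2.1

They were about 3.7 units apart before and 5.8 after — 2.1 units further apart.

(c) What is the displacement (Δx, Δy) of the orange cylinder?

(-0.7, 0.5)

The orange cylinder was at about (9.6, 2.7) and moved to about (8.9, 3.2).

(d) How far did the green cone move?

0.6

The green cone moved from about (2.2, 5.6) to (2.7, 5.3), a distance of √(0.5² + 0.3²) ≈ 0.6.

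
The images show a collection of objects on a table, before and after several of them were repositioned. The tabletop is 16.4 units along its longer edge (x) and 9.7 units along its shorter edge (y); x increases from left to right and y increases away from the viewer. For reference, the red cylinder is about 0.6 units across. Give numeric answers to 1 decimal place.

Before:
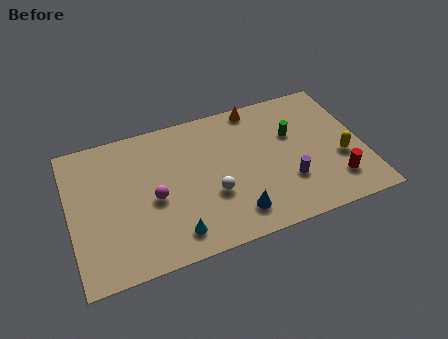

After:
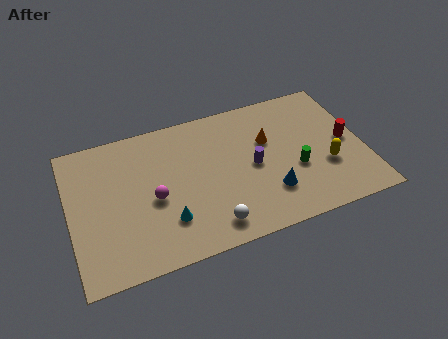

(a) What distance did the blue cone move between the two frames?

2.2

From (8.9, 1.8) to (10.9, 2.6), the blue cone covered √(2.0² + 0.8²) ≈ 2.2 units.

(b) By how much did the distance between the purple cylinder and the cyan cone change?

-1.2

The distance was about 6.6 in the first image and 5.4 in the second, so they moved 1.2 units closer together.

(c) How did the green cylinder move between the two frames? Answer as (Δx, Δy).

(-0.1, -2.5)

The green cylinder started near (12.6, 6.2) and ended near (12.5, 3.7).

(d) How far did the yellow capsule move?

0.9

The yellow capsule moved from about (15.1, 3.7) to (14.2, 3.4), a distance of √(0.9² + 0.3²) ≈ 0.9.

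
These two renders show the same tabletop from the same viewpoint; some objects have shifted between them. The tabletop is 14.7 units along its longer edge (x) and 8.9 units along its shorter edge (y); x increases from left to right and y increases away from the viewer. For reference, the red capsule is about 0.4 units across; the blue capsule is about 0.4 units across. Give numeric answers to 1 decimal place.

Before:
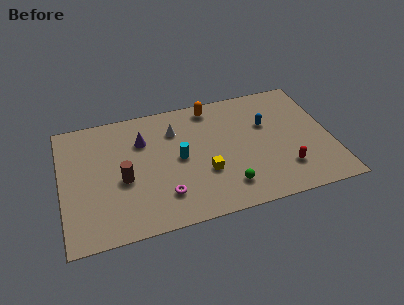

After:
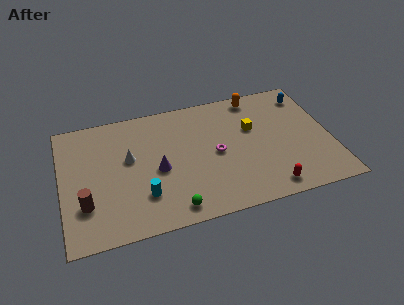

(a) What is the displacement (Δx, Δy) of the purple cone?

(0.7, -2.3)

From the two frames, the purple cone sits at roughly (4.5, 6.3) before and (5.2, 4.0) after.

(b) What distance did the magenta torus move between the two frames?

3.7

The magenta torus was near (5.4, 2.1) before and (8.4, 4.3) after, so it travelled √(3.0² + 2.2²) ≈ 3.7 units.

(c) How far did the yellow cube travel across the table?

3.8

The yellow cube moved from about (7.7, 3.1) to (10.5, 5.6), a distance of √(2.8² + 2.5²) ≈ 3.8.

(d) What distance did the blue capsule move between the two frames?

2.9

The blue capsule was near (11.3, 5.7) before and (13.7, 7.3) after, so it travelled √(2.4² + 1.6²) ≈ 2.9 units.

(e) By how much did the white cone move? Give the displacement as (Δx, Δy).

(-2.6, -1.4)

The white cone was at about (6.3, 6.6) and moved to about (3.7, 5.2).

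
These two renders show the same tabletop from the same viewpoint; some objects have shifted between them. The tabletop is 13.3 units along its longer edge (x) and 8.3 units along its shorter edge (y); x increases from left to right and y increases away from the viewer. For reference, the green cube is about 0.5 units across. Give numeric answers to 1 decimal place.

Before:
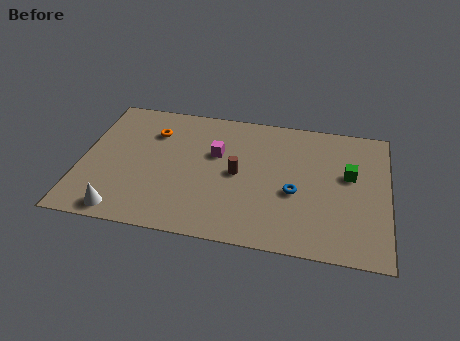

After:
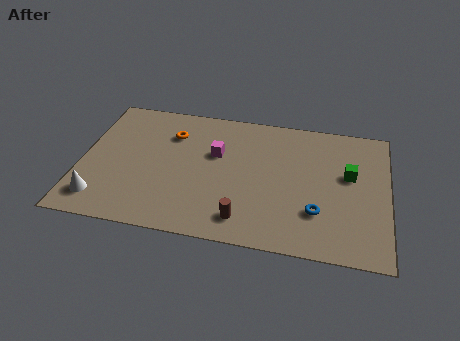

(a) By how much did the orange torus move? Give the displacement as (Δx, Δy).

(0.8, 0.0)

From the two frames, the orange torus sits at roughly (3.0, 6.1) before and (3.8, 6.1) after.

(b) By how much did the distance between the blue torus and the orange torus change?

+0.6

They were about 6.9 units apart before and 7.5 after — 0.6 units further apart.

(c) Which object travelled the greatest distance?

the brown cylinder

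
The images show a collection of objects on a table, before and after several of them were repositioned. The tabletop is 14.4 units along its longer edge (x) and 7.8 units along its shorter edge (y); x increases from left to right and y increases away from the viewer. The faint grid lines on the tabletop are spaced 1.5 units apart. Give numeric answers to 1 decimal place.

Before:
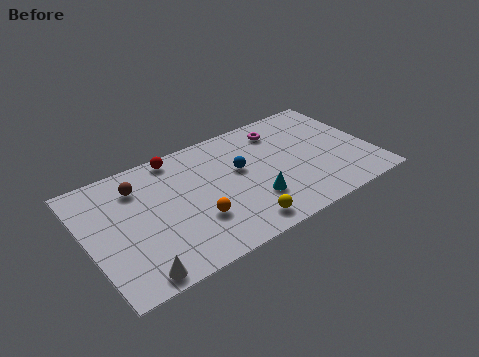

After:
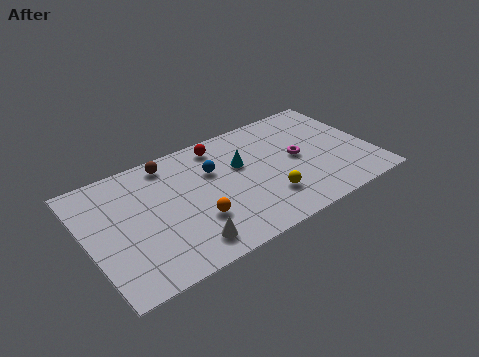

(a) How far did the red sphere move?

2.2

From (4.9, 7.0) to (7.1, 6.7), the red sphere covered √(2.2² + 0.3²) ≈ 2.2 units.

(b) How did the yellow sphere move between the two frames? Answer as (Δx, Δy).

(1.6, 1.0)

The yellow sphere started near (7.2, 1.1) and ended near (8.8, 2.1).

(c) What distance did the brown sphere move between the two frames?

1.9

From (2.8, 6.0) to (4.5, 6.8), the brown sphere covered √(1.7² + 0.8²) ≈ 1.9 units.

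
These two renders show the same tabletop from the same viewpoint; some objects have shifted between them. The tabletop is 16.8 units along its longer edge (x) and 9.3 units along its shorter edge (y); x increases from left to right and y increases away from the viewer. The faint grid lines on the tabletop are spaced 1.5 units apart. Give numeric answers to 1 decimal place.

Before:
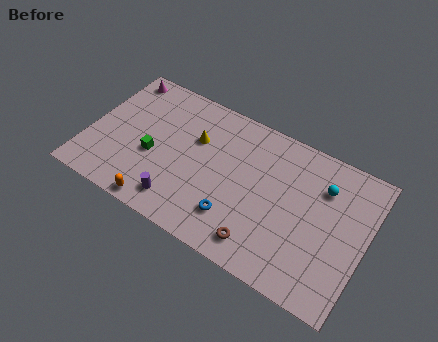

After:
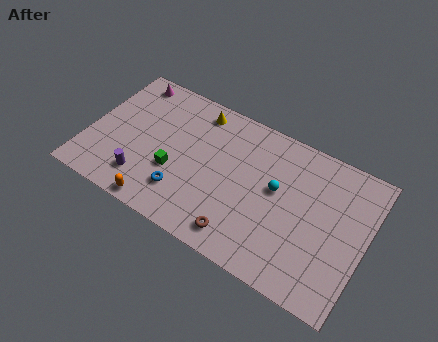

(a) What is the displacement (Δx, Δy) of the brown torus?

(-1.2, -0.1)

The brown torus was at about (11.0, 1.5) and moved to about (9.8, 1.4).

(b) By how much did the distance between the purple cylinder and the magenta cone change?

-1.7

The distance was about 8.2 in the first image and 6.5 in the second, so they moved 1.7 units closer together.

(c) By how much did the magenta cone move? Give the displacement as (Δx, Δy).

(0.6, 0.0)

The magenta cone was at about (1.2, 8.2) and moved to about (1.8, 8.2).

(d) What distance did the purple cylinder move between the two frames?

2.3

From (6.0, 1.6) to (3.7, 2.0), the purple cylinder covered √(2.3² + 0.4²) ≈ 2.3 units.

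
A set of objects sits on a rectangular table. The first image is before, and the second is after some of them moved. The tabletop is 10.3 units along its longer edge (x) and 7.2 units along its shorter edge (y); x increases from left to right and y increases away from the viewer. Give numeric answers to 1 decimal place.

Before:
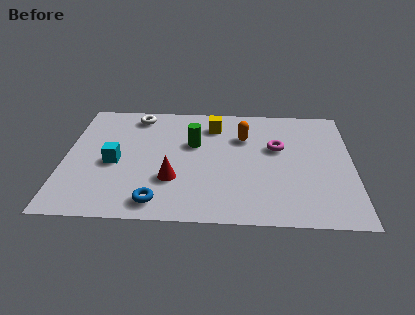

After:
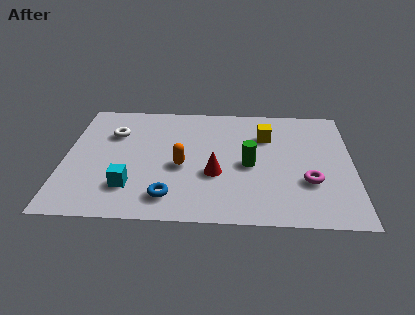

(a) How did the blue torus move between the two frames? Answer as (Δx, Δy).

(0.4, 0.3)

The blue torus was at about (3.4, 1.0) and moved to about (3.8, 1.3).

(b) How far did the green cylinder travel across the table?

2.3

From (4.6, 4.5) to (6.6, 3.3), the green cylinder covered √(2.0² + 1.2²) ≈ 2.3 units.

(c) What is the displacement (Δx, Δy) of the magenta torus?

(1.1, -2.0)

The magenta torus was at about (7.6, 4.4) and moved to about (8.7, 2.4).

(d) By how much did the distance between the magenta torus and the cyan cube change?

+0.4

They were about 5.9 units apart before and 6.3 after — 0.4 units further apart.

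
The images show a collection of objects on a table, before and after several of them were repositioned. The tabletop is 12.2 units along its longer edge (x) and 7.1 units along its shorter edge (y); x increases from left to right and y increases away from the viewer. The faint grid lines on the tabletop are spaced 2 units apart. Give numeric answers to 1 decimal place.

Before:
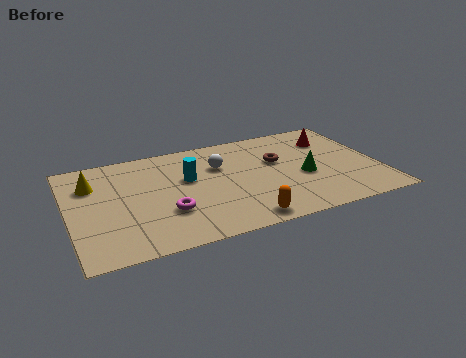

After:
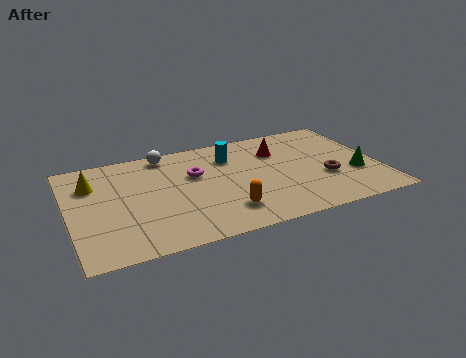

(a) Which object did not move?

the yellow cone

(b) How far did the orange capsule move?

1.0

The orange capsule was near (6.5, 0.8) before and (5.9, 1.6) after, so it travelled √(0.6² + 0.8²) ≈ 1.0 units.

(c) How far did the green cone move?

2.1

The green cone moved from about (9.2, 3.0) to (11.2, 2.5), a distance of √(2.0² + 0.5²) ≈ 2.1.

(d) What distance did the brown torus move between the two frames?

2.5

The brown torus moved from about (8.3, 4.4) to (10.0, 2.6), a distance of √(1.7² + 1.8²) ≈ 2.5.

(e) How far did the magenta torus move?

2.6

The magenta torus was near (3.7, 2.3) before and (5.0, 4.5) after, so it travelled √(1.3² + 2.2²) ≈ 2.6 units.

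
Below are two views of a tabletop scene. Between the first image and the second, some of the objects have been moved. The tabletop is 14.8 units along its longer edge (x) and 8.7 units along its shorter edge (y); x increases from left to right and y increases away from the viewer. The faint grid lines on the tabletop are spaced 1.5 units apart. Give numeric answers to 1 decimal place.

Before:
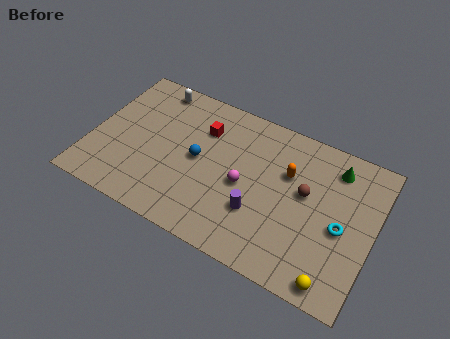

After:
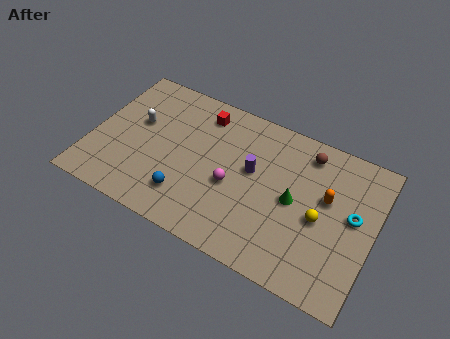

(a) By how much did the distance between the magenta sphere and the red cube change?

+0.7

The distance was about 3.4 in the first image and 4.1 in the second, so they moved 0.7 units further apart.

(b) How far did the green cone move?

3.3

The green cone moved from about (12.5, 7.1) to (10.7, 4.3), a distance of √(1.8² + 2.8²) ≈ 3.3.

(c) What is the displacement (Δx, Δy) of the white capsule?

(-0.5, -2.5)

The white capsule started near (2.7, 7.7) and ended near (2.2, 5.2).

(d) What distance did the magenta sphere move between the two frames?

0.7

The magenta sphere moved from about (8.1, 4.0) to (7.5, 3.7), a distance of √(0.6² + 0.3²) ≈ 0.7.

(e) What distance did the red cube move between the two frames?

0.9

From (5.6, 6.3) to (5.4, 7.2), the red cube covered √(0.2² + 0.9²) ≈ 0.9 units.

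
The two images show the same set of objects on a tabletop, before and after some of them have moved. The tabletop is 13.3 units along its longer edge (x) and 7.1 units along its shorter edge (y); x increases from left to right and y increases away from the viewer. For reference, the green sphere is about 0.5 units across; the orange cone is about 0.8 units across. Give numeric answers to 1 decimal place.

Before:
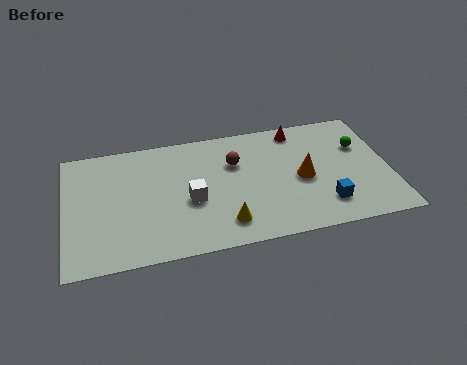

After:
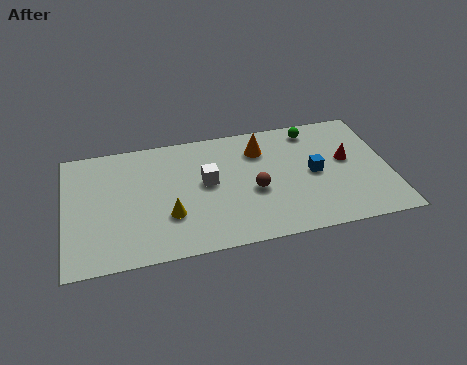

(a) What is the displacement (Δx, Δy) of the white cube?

(0.7, 0.9)

The white cube started near (5.1, 3.0) and ended near (5.8, 3.9).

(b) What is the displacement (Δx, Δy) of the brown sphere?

(0.7, -1.8)

The brown sphere was at about (7.0, 4.8) and moved to about (7.7, 3.0).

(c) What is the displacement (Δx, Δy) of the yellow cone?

(-2.2, 0.9)

From the two frames, the yellow cone sits at roughly (6.4, 1.4) before and (4.2, 2.3) after.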